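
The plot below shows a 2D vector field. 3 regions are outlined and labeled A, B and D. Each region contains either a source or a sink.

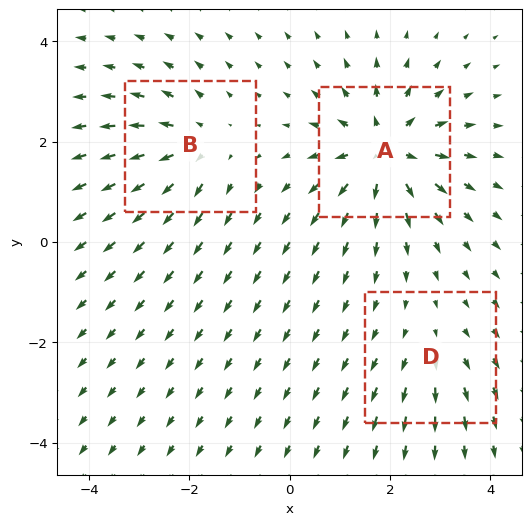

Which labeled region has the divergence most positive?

Divergence at each region's feature centre — A: about +6, B: about +4, D: about +2. Region A is most positive.

A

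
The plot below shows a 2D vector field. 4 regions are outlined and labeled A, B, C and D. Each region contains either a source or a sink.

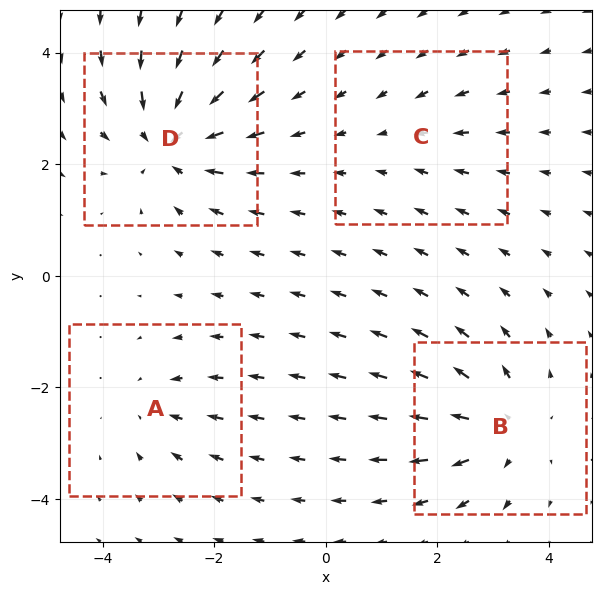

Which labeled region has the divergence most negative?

Divergence at each region's feature centre — A: about -3, B: about +5, C: about -2, D: about -7. Region D is most negative.

D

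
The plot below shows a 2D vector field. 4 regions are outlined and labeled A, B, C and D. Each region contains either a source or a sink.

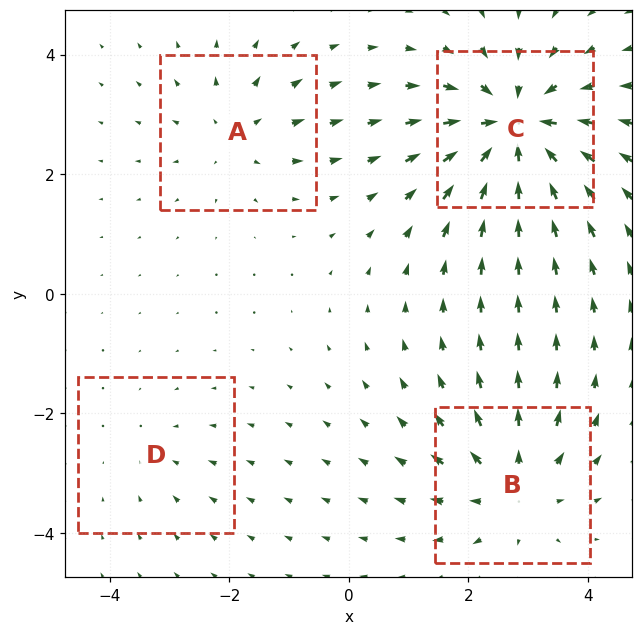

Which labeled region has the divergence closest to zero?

Divergence at each region's feature centre — A: about +3, B: about +5, C: about -7, D: about -2. Region D is closest to zero.

D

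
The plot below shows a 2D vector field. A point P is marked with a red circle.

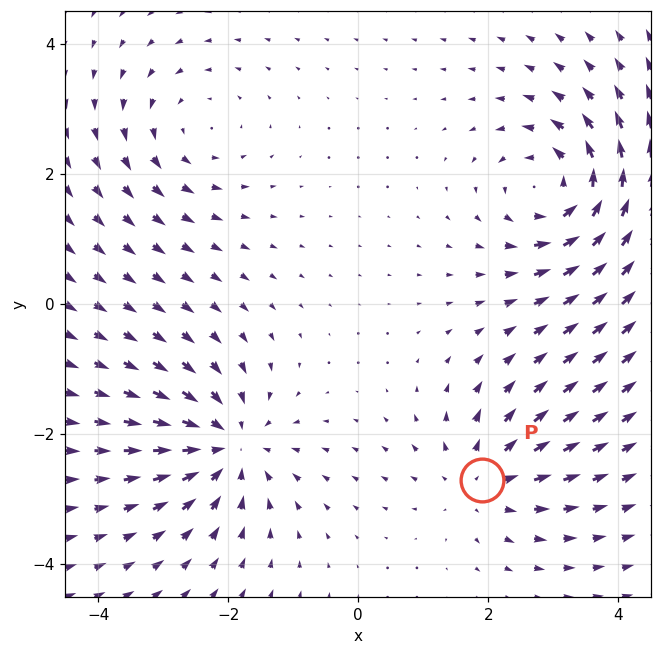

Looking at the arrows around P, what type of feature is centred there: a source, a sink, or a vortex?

At P (1.9, -2.7) the arrows spread outward. Divergence about +4, curl ≈0 — positive divergence with near-zero curl is a source.

source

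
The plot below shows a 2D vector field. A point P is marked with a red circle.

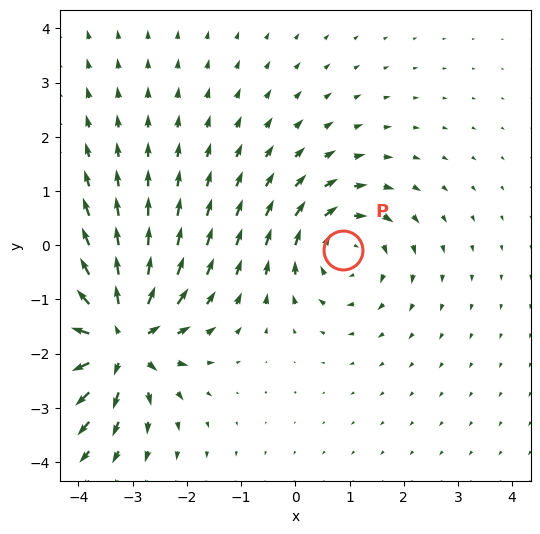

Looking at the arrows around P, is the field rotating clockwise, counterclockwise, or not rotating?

clockwise

Near P at (0.9, -0.1) the arrows circulate clockwise. The curl (z-component) there is about -3; negative curl means clockwise rotation.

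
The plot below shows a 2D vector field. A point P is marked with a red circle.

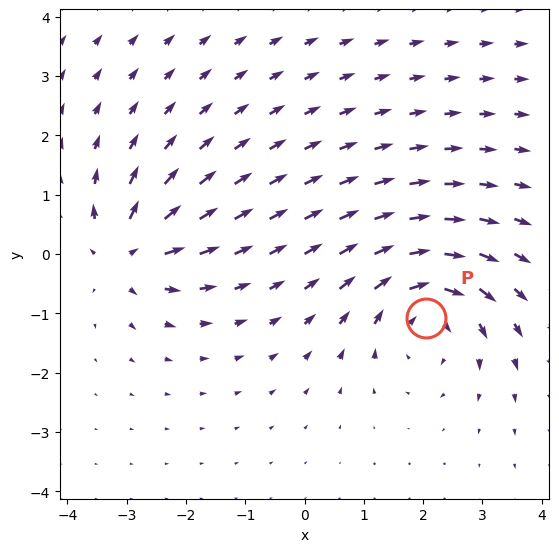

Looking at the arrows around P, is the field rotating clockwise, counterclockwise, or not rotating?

Near P at (2.0, -1.1) the arrows circulate clockwise. The curl (z-component) there is about -5; negative curl means clockwise rotation.

clockwise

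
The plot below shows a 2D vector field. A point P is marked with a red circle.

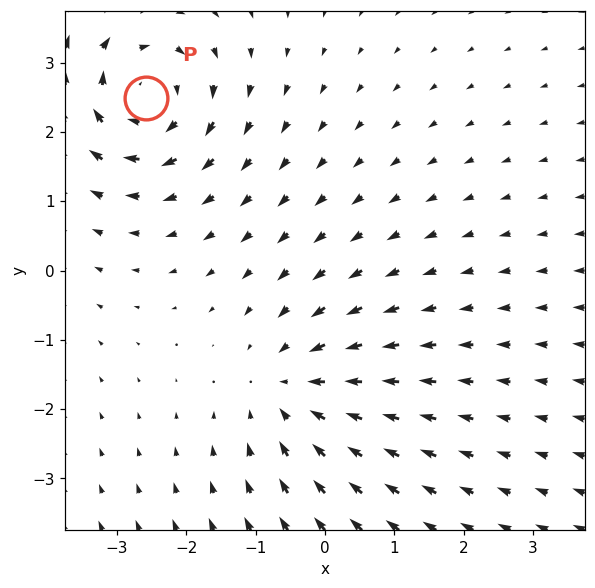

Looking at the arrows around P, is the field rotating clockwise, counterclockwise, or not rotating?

Near P at (-2.6, 2.5) the arrows circulate clockwise. The curl (z-component) there is about -4; negative curl means clockwise rotation.

clockwise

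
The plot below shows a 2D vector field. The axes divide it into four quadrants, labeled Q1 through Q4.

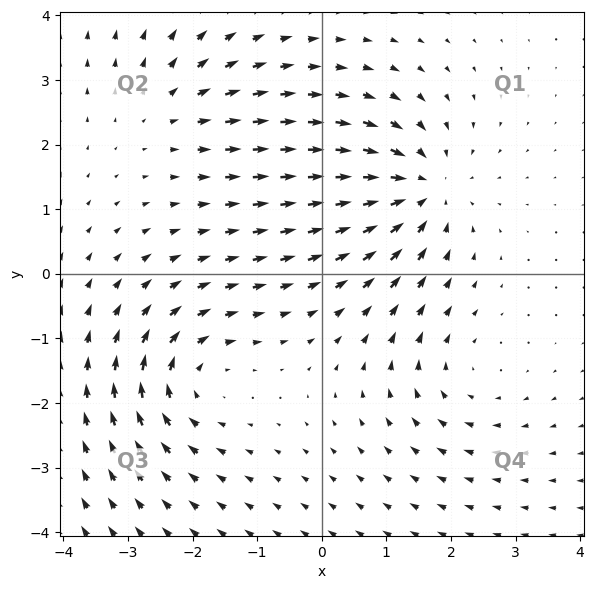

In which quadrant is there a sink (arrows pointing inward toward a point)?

The sink sits at approximately (1.5, 1.3), which lies in quadrant Q1. The divergence there is about -5, negative as expected for a sink.

Q1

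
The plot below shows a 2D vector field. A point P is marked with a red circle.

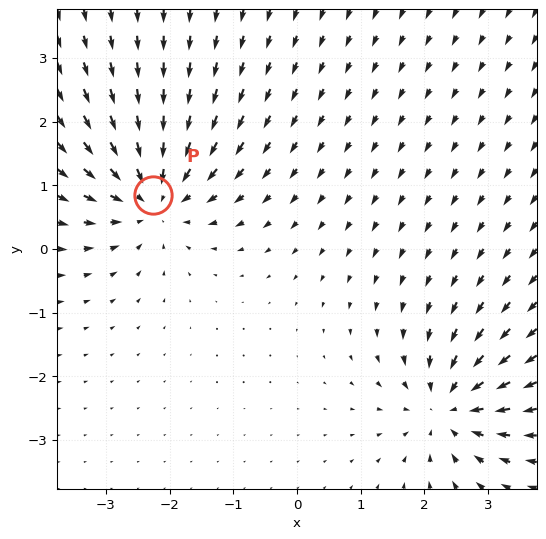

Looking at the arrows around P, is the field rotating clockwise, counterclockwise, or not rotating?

not rotating

Near P at (-2.3, 0.8) the arrows show no circulation. The curl there is ≈0.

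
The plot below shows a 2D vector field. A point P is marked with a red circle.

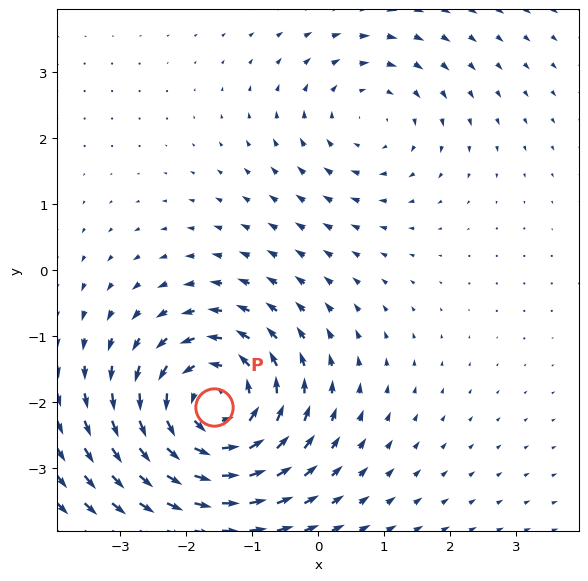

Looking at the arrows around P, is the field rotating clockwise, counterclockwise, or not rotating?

counterclockwise

Near P at (-1.6, -2.1) the arrows circulate counterclockwise. The curl (z-component) there is about +5; positive curl means counterclockwise rotation.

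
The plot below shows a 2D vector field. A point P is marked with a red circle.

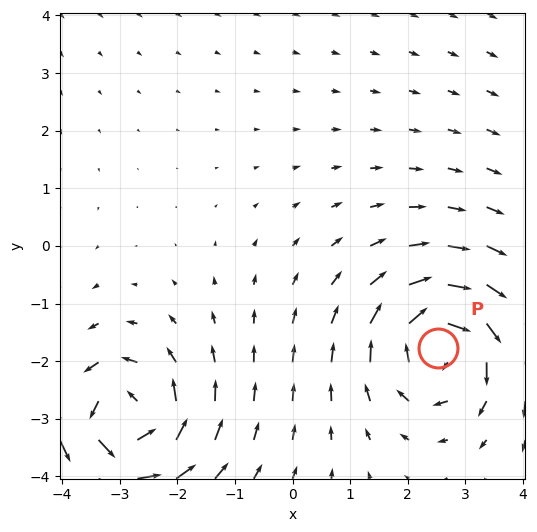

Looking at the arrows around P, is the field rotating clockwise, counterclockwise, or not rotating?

clockwise

Near P at (2.5, -1.8) the arrows circulate clockwise. The curl (z-component) there is about -5; negative curl means clockwise rotation.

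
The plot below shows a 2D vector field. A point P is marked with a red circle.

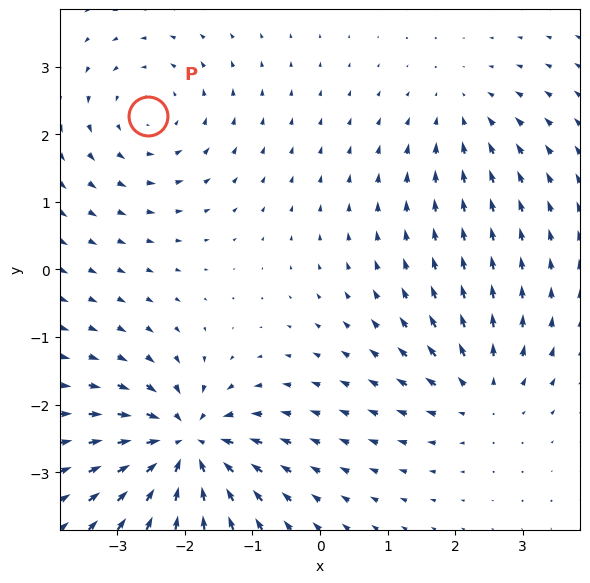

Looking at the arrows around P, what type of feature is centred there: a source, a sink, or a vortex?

At P (-2.5, 2.3) the arrows circulate counterclockwise. Divergence ≈0, curl about +3 — near-zero divergence with nonzero curl is a vortex.

vortex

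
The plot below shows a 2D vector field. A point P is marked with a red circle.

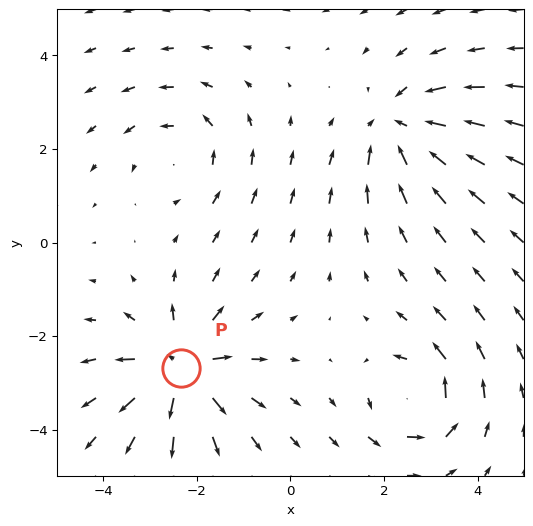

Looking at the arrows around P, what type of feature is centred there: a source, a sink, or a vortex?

source

At P (-2.3, -2.7) the arrows spread outward. Divergence about +7, curl ≈0 — positive divergence with near-zero curl is a source.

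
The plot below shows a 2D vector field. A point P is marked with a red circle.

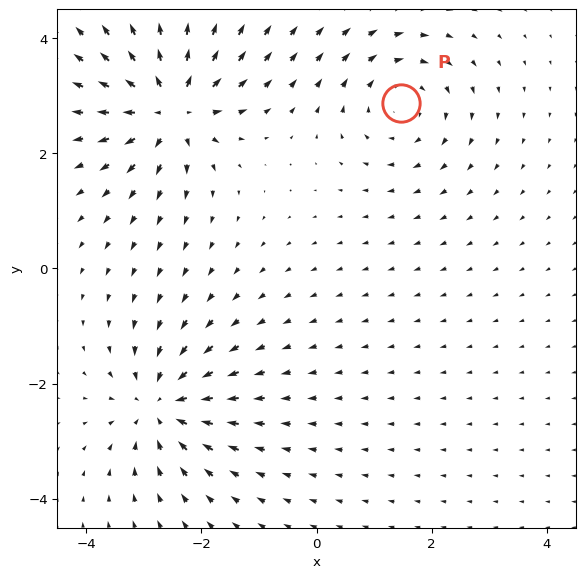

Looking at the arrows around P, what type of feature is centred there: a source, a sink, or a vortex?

At P (1.5, 2.9) the arrows circulate clockwise. Divergence ≈0, curl about -3 — near-zero divergence with nonzero curl is a vortex.

vortex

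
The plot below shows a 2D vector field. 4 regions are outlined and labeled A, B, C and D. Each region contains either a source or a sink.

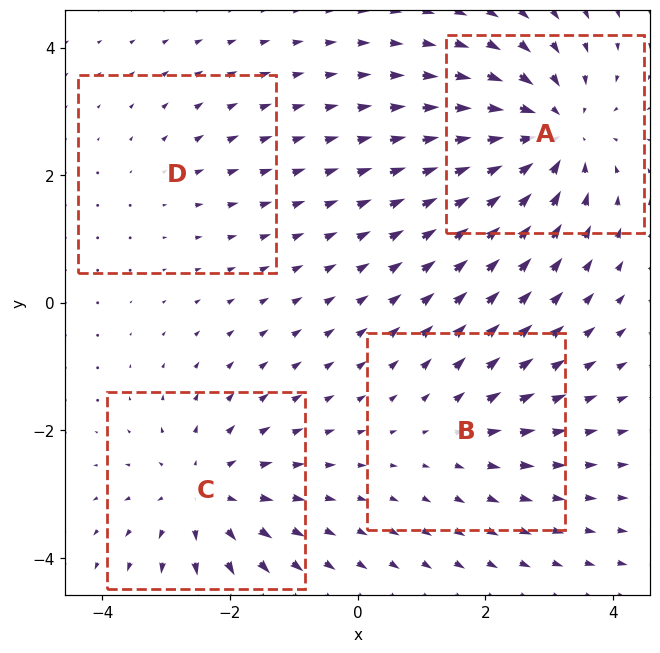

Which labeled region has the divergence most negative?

A

Divergence at each region's feature centre — A: about -6, B: about +3, C: about +5, D: about +2. Region A is most negative.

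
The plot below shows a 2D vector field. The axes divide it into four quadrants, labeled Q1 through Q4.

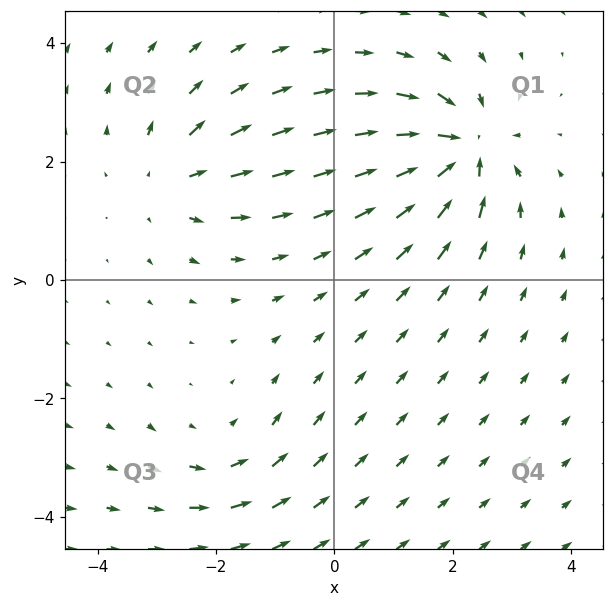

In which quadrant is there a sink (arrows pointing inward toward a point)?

The sink sits at approximately (2.2, 2.2), which lies in quadrant Q1. The divergence there is about -6, negative as expected for a sink.

Q1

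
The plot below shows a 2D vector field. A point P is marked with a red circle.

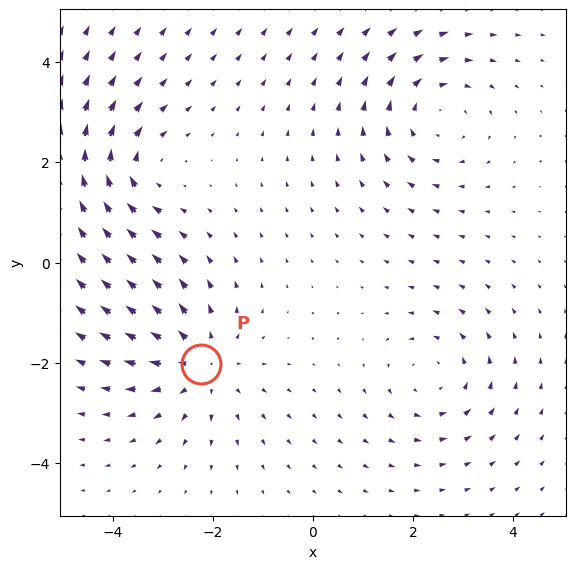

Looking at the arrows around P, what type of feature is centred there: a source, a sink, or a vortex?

At P (-2.2, -2.0) the arrows spread outward. Divergence about +4, curl ≈0 — positive divergence with near-zero curl is a source.

source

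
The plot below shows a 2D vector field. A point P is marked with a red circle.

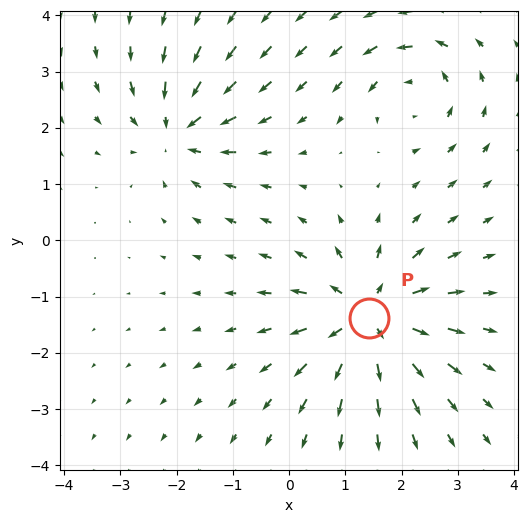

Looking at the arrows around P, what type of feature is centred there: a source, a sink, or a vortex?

At P (1.4, -1.4) the arrows spread outward. Divergence about +6, curl ≈0 — positive divergence with near-zero curl is a source.

source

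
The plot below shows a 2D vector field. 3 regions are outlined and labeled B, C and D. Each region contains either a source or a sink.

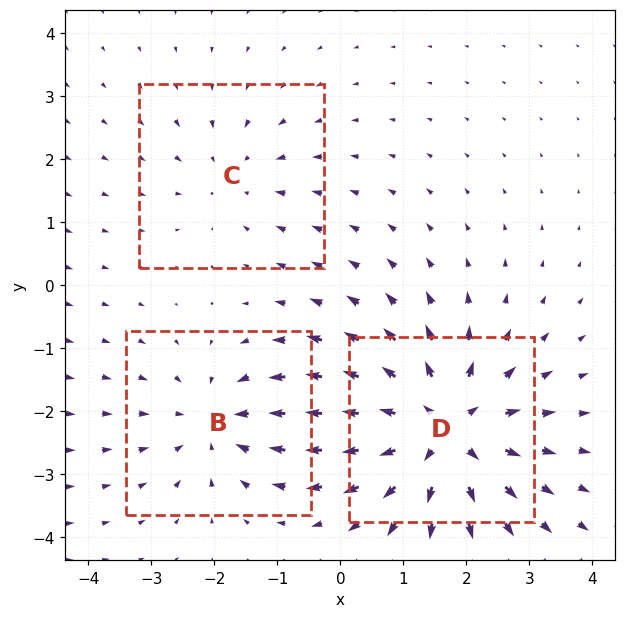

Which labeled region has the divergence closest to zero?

C

Divergence at each region's feature centre — B: about -3, C: about -2, D: about +5. Region C is closest to zero.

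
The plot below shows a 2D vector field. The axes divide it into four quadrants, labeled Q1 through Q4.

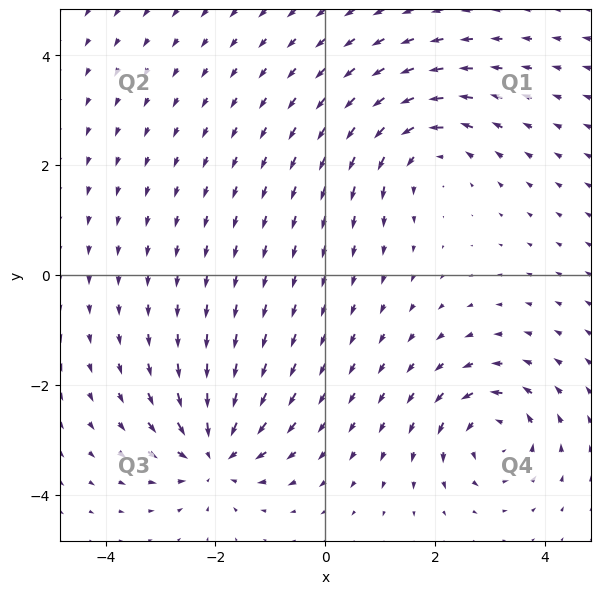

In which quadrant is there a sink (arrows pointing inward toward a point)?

Q3

The sink sits at approximately (-2.0, -3.3), which lies in quadrant Q3. The divergence there is about -6, negative as expected for a sink.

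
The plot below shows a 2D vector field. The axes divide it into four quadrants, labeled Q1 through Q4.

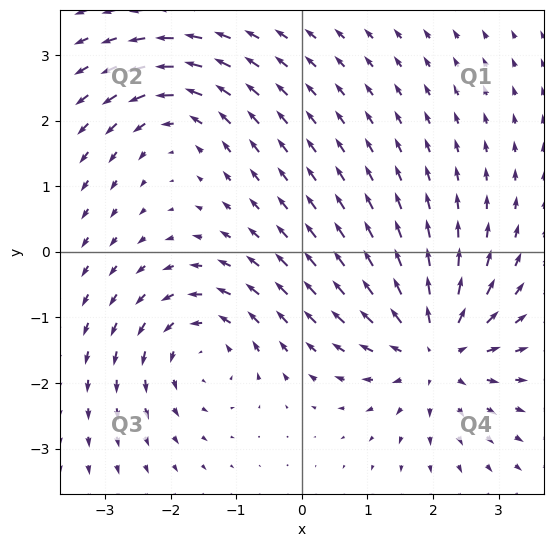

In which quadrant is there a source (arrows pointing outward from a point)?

Q4

The source sits at approximately (2.0, -1.5), which lies in quadrant Q4. The divergence there is about +5, positive as expected for a source.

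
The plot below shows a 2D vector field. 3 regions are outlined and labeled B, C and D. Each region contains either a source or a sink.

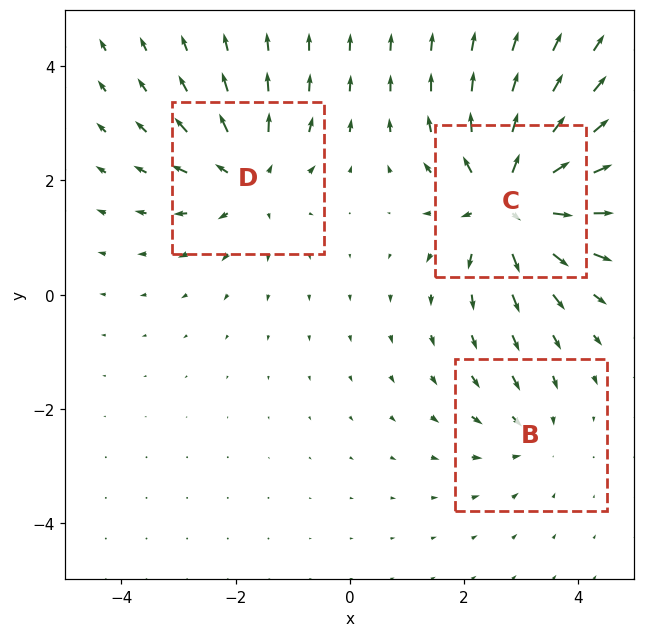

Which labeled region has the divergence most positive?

Divergence at each region's feature centre — B: about -2, C: about +6, D: about +4. Region C is most positive.

C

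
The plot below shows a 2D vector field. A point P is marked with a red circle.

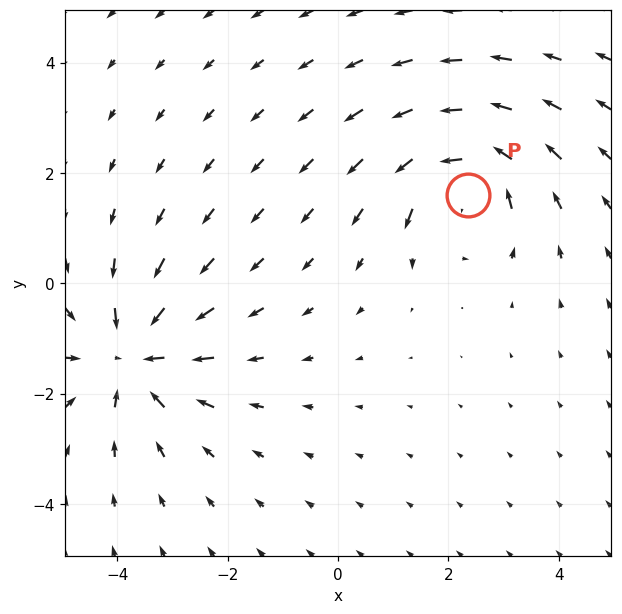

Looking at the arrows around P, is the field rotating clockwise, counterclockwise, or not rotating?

counterclockwise

Near P at (2.4, 1.6) the arrows circulate counterclockwise. The curl (z-component) there is about +5; positive curl means counterclockwise rotation.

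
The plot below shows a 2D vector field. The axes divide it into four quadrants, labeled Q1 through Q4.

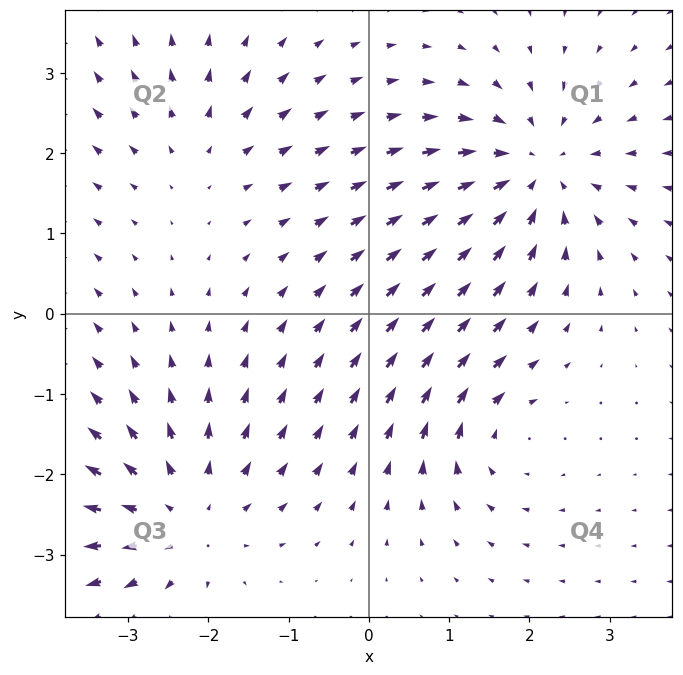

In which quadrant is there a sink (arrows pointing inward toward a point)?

Q1

The sink sits at approximately (2.1, 1.8), which lies in quadrant Q1. The divergence there is about -5, negative as expected for a sink.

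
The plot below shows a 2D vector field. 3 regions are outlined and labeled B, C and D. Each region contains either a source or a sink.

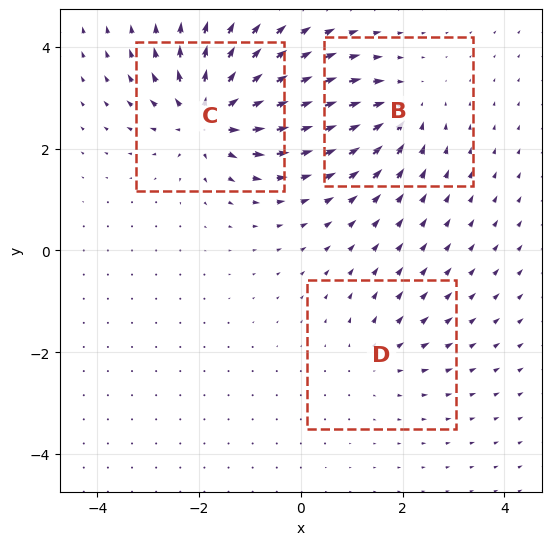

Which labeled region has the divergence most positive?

Divergence at each region's feature centre — B: about -4, C: about +6, D: about +2. Region C is most positive.

C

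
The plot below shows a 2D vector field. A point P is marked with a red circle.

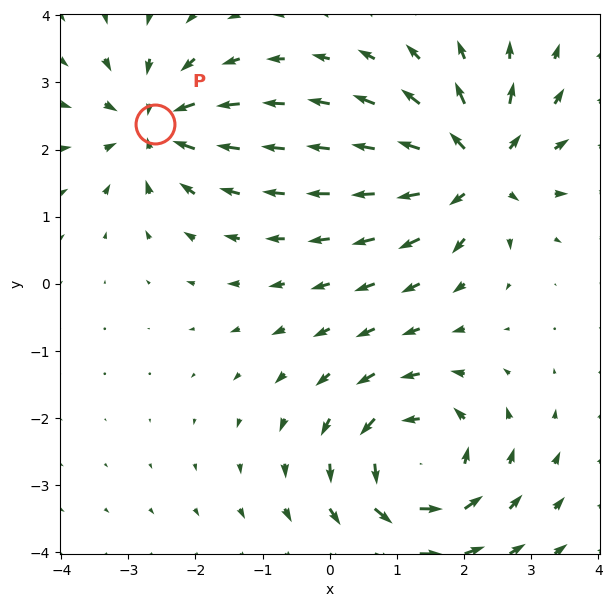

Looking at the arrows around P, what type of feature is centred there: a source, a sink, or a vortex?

At P (-2.6, 2.4) the arrows converge inward. Divergence about -5, curl ≈0 — negative divergence with near-zero curl is a sink.

sink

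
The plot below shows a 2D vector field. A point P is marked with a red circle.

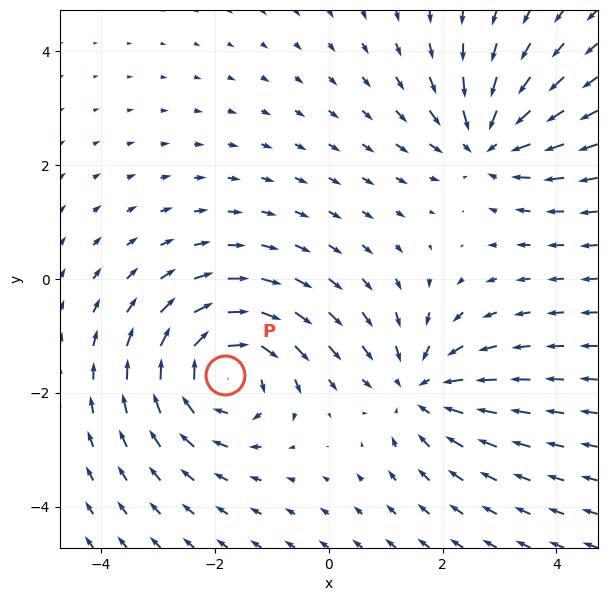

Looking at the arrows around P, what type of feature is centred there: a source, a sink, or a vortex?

At P (-1.8, -1.7) the arrows circulate clockwise. Divergence ≈0, curl about -4 — near-zero divergence with nonzero curl is a vortex.

vortex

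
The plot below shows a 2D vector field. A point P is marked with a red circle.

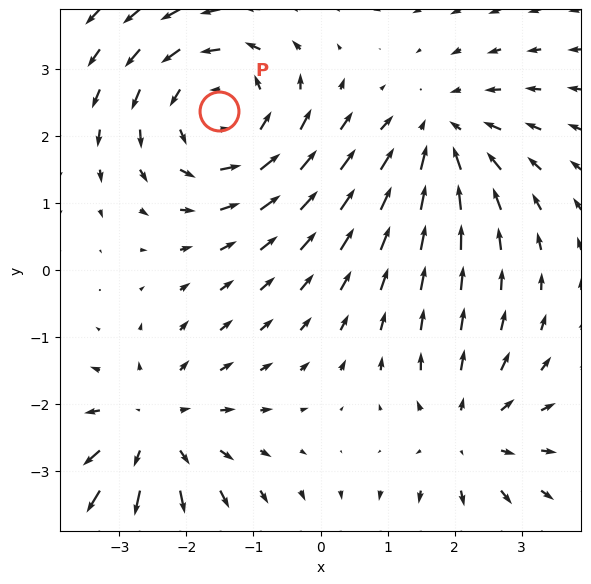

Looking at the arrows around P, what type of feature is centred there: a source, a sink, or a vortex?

vortex

At P (-1.5, 2.4) the arrows circulate counterclockwise. Divergence ≈0, curl about +4 — near-zero divergence with nonzero curl is a vortex.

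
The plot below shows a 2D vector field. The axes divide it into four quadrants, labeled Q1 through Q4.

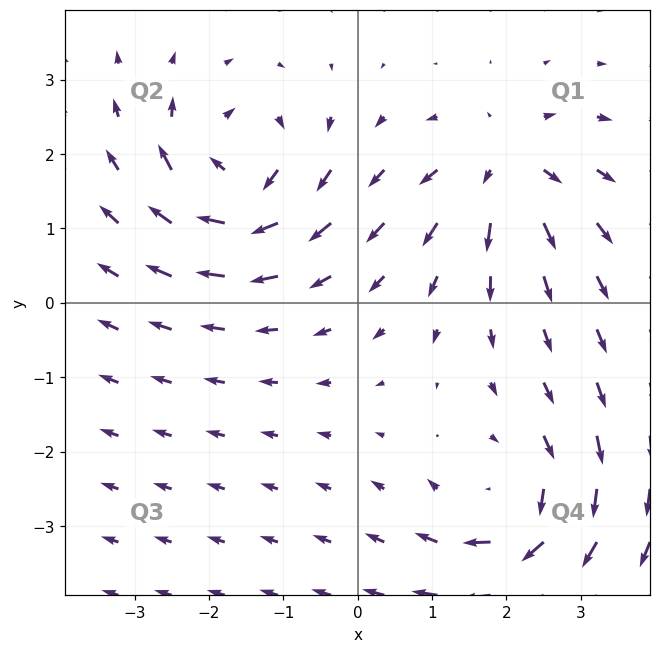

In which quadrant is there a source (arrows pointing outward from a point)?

The source sits at approximately (2.0, 1.8), which lies in quadrant Q1. The divergence there is about +5, positive as expected for a source.

Q1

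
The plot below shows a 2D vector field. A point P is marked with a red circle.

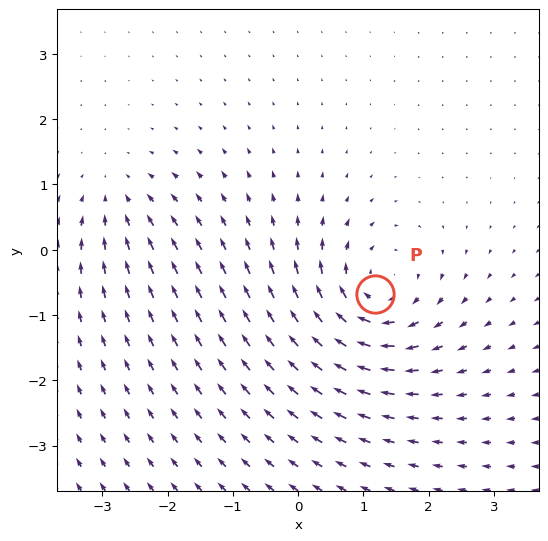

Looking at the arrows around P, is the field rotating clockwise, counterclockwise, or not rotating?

clockwise

Near P at (1.2, -0.7) the arrows circulate clockwise. The curl (z-component) there is about -6; negative curl means clockwise rotation.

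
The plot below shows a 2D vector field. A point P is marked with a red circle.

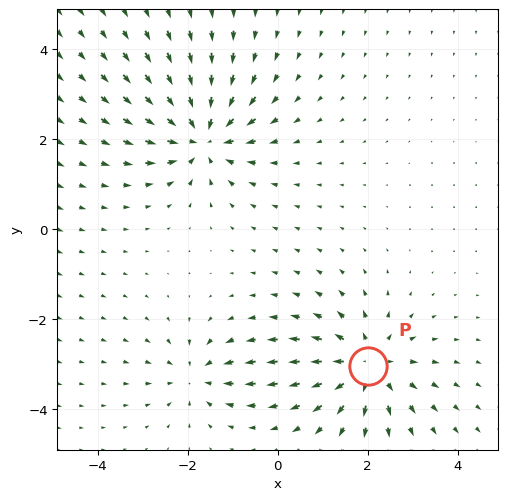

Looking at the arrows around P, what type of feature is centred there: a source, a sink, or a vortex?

source

At P (2.0, -3.0) the arrows spread outward. Divergence about +5, curl ≈0 — positive divergence with near-zero curl is a source.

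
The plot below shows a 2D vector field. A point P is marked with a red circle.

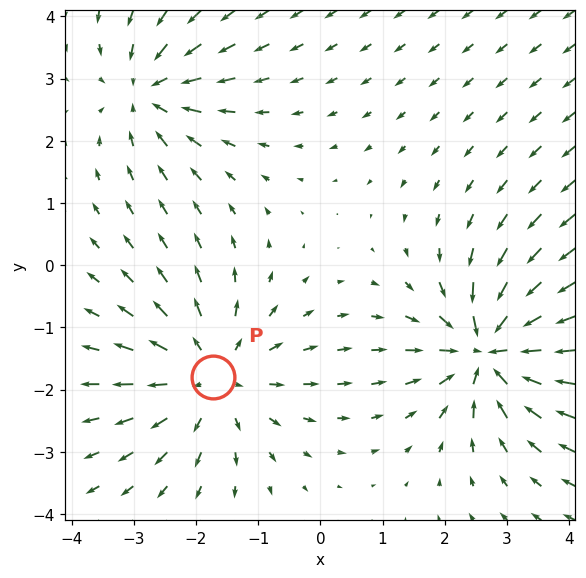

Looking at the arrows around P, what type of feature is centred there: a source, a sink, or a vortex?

At P (-1.7, -1.8) the arrows spread outward. Divergence about +3, curl ≈0 — positive divergence with near-zero curl is a source.

source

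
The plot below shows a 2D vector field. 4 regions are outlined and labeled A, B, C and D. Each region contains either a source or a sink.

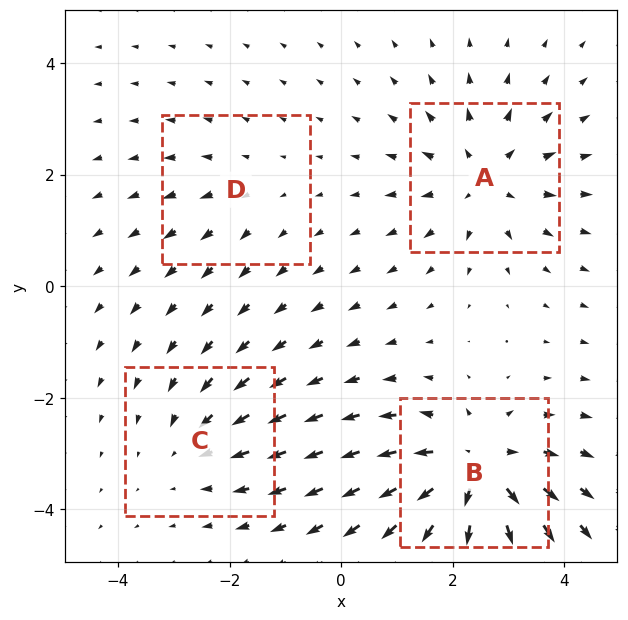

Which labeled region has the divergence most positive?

Divergence at each region's feature centre — A: about +5, B: about +7, C: about -3, D: about +2. Region B is most positive.

B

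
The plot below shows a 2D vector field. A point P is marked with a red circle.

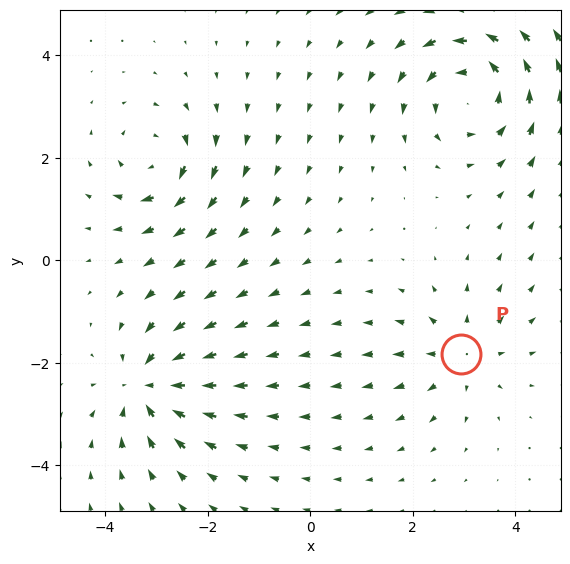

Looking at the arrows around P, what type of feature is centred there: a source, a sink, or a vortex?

source

At P (2.9, -1.8) the arrows spread outward. Divergence about +3, curl ≈0 — positive divergence with near-zero curl is a source.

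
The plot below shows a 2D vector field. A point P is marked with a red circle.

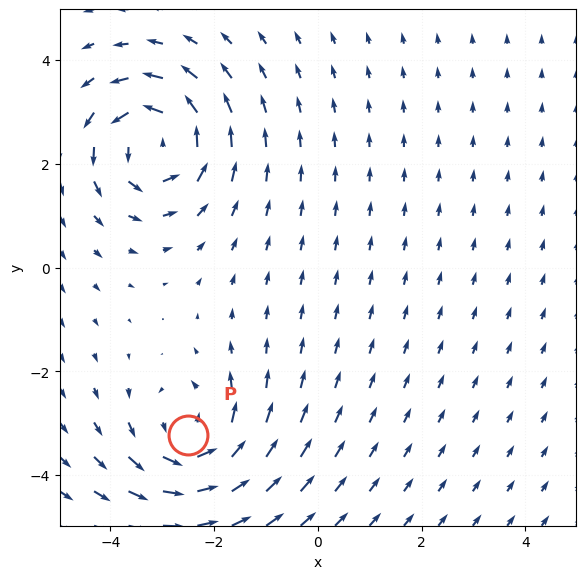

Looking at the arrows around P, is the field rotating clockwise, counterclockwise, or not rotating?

Near P at (-2.5, -3.2) the arrows circulate counterclockwise. The curl (z-component) there is about +3; positive curl means counterclockwise rotation.

counterclockwise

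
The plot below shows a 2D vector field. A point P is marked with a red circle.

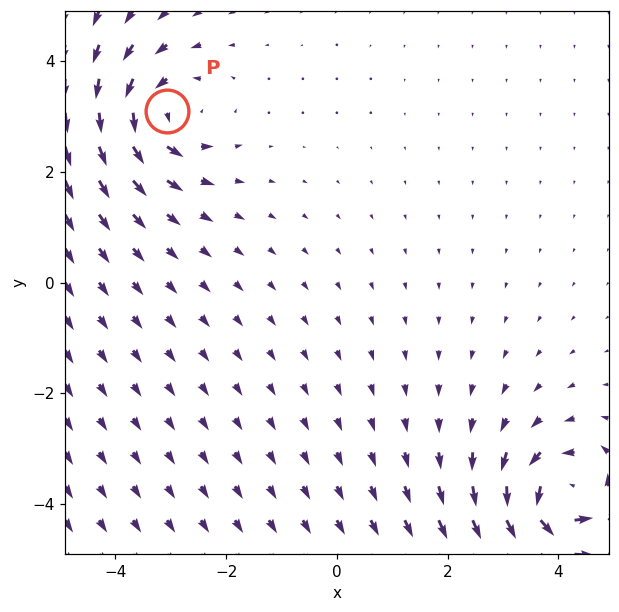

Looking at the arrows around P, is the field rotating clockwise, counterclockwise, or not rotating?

counterclockwise

Near P at (-3.1, 3.1) the arrows circulate counterclockwise. The curl (z-component) there is about +4; positive curl means counterclockwise rotation.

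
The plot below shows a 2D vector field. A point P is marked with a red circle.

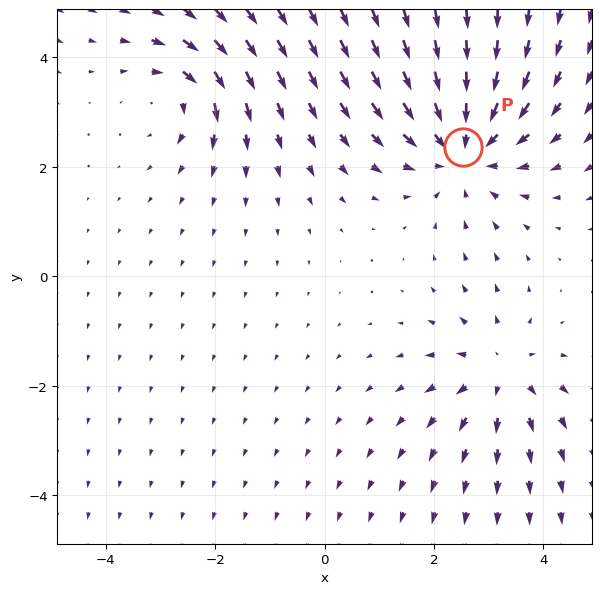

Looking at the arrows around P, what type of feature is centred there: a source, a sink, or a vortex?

sink

At P (2.5, 2.4) the arrows converge inward. Divergence about -4, curl ≈0 — negative divergence with near-zero curl is a sink.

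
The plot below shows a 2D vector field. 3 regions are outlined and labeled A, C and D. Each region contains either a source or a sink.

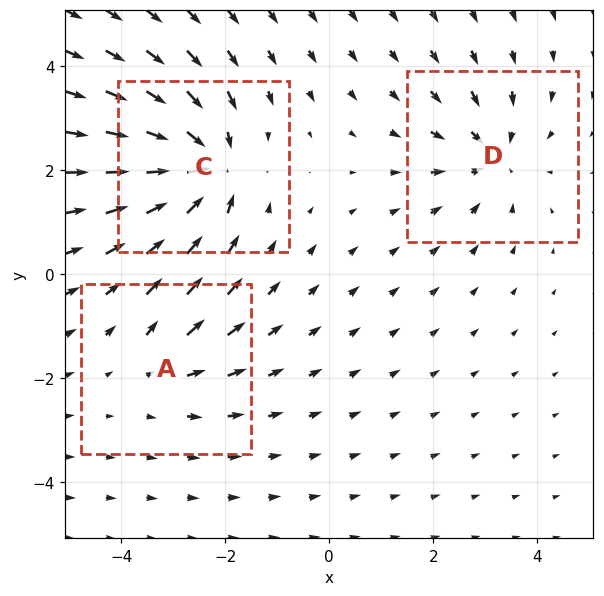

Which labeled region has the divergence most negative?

Divergence at each region's feature centre — A: about +2, C: about -5, D: about -3. Region C is most negative.

C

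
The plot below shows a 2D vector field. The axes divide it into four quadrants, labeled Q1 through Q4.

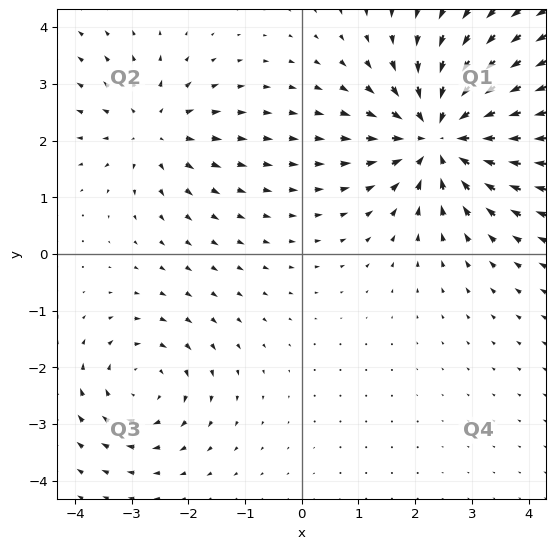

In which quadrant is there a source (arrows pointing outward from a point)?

The source sits at approximately (-2.6, 2.2), which lies in quadrant Q2. The divergence there is about +3, positive as expected for a source.

Q2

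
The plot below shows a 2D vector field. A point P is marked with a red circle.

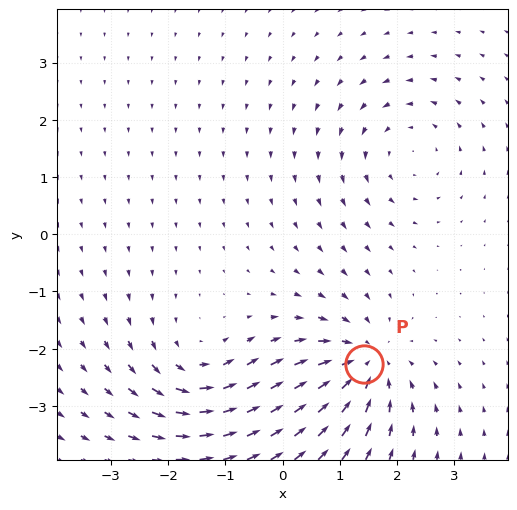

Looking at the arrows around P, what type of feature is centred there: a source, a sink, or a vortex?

sink

At P (1.4, -2.3) the arrows converge inward. Divergence about -6, curl ≈0 — negative divergence with near-zero curl is a sink.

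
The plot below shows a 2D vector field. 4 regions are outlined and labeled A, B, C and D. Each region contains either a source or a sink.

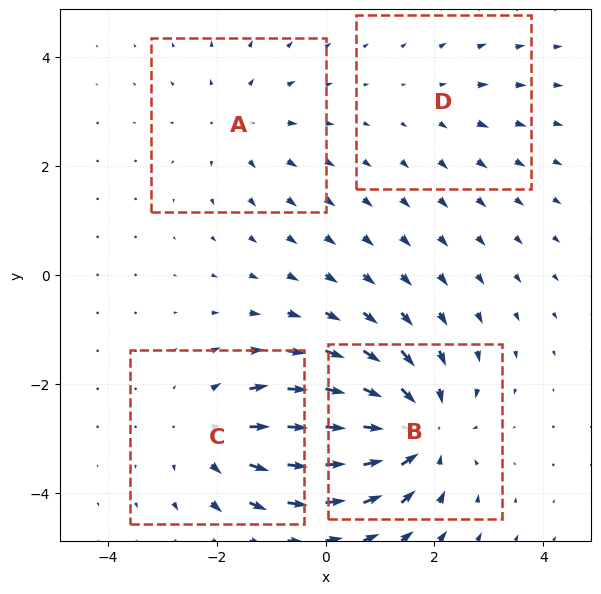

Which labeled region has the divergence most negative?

B

Divergence at each region's feature centre — A: about +3, B: about -6, C: about +4, D: about +2. Region B is most negative.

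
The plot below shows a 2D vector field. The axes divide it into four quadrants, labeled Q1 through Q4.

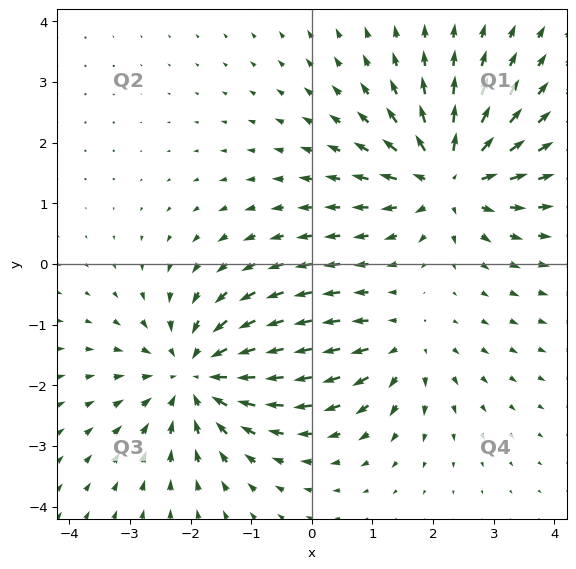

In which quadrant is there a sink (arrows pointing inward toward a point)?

Q3

The sink sits at approximately (-1.9, -1.8), which lies in quadrant Q3. The divergence there is about -4, negative as expected for a sink.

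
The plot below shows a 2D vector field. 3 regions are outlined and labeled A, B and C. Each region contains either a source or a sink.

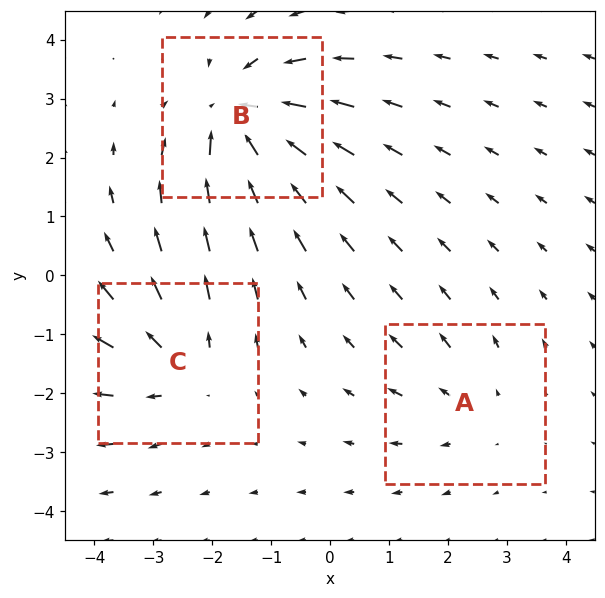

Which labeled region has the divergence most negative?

B

Divergence at each region's feature centre — A: about +2, B: about -5, C: about +3. Region B is most negative.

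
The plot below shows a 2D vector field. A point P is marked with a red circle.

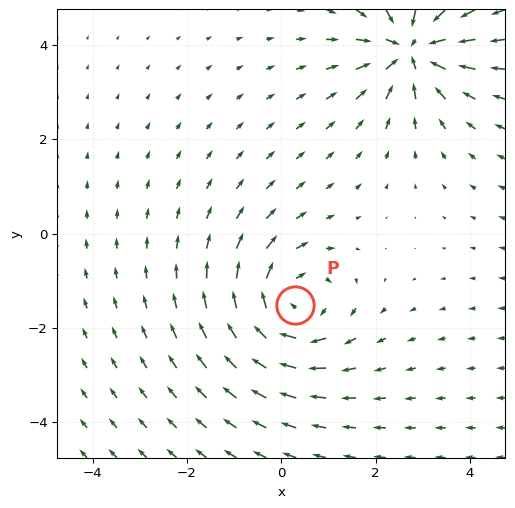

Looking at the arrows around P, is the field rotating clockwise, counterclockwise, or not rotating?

clockwise

Near P at (0.3, -1.5) the arrows circulate clockwise. The curl (z-component) there is about -5; negative curl means clockwise rotation.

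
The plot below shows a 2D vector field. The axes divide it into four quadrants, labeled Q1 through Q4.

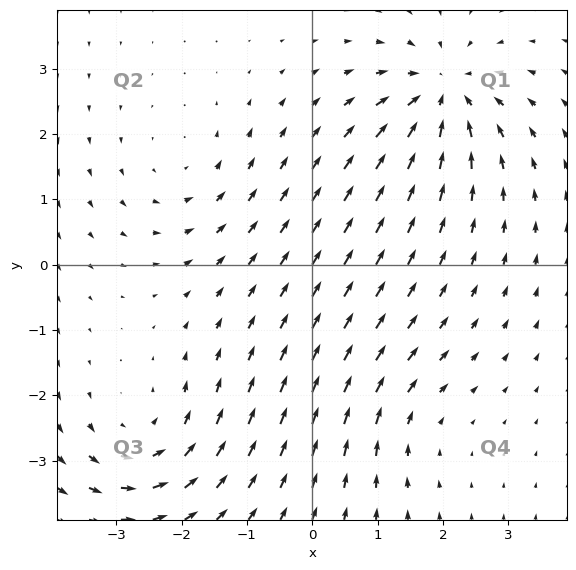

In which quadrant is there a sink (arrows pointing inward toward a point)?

The sink sits at approximately (2.0, 2.6), which lies in quadrant Q1. The divergence there is about -6, negative as expected for a sink.

Q1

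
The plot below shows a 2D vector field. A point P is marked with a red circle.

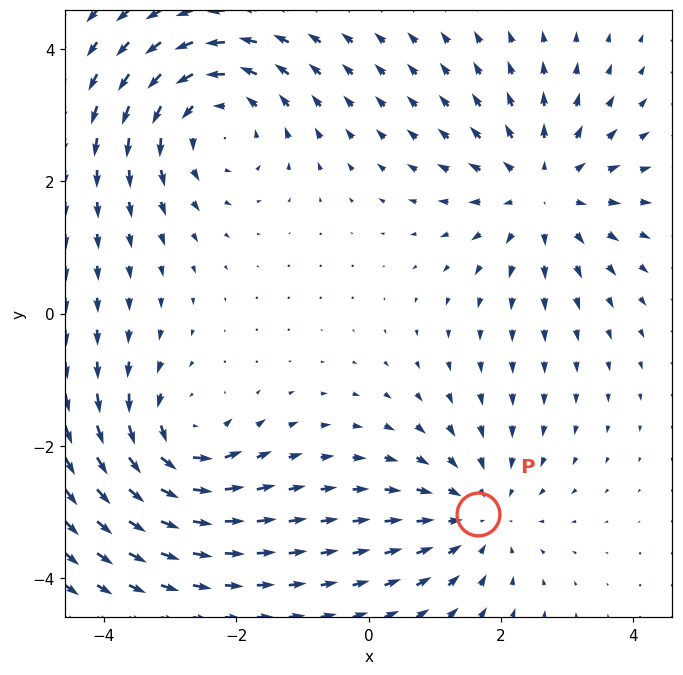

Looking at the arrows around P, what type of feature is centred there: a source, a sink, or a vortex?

At P (1.6, -3.0) the arrows converge inward. Divergence about -3, curl ≈0 — negative divergence with near-zero curl is a sink.

sink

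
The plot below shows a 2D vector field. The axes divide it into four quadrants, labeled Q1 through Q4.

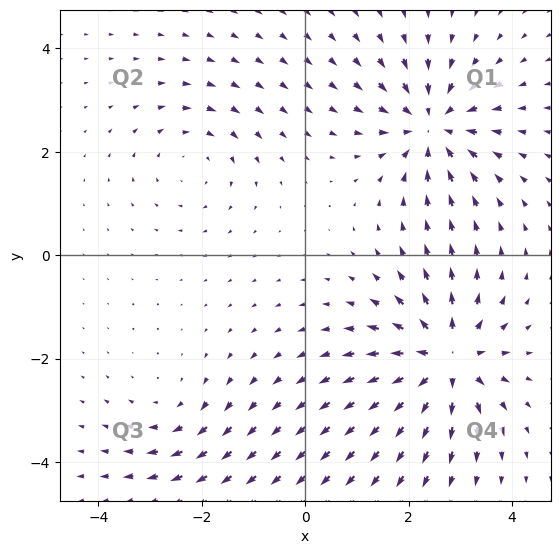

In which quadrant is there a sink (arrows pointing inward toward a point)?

Q1

The sink sits at approximately (2.5, 2.5), which lies in quadrant Q1. The divergence there is about -5, negative as expected for a sink.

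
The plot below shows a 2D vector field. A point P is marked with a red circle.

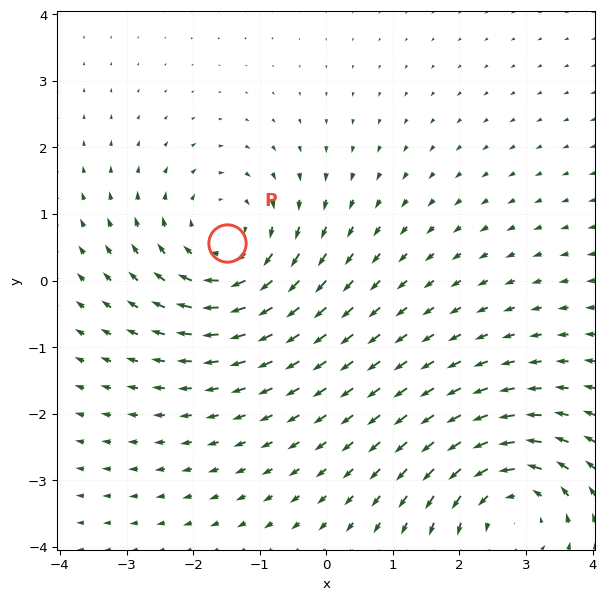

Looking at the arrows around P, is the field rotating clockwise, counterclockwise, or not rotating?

Near P at (-1.5, 0.6) the arrows circulate clockwise. The curl (z-component) there is about -3; negative curl means clockwise rotation.

clockwise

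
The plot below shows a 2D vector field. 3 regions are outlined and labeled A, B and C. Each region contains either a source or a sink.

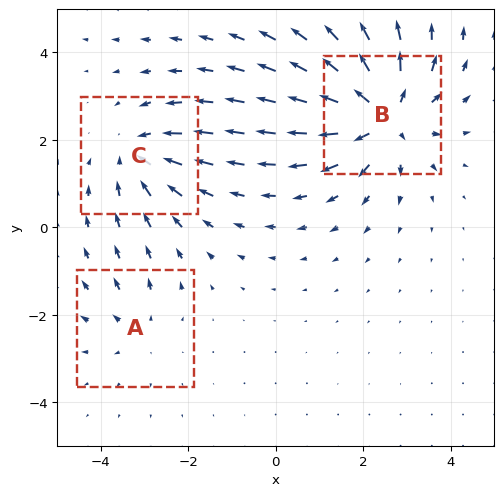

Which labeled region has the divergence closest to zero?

Divergence at each region's feature centre — A: about +2, B: about +5, C: about -3. Region A is closest to zero.

A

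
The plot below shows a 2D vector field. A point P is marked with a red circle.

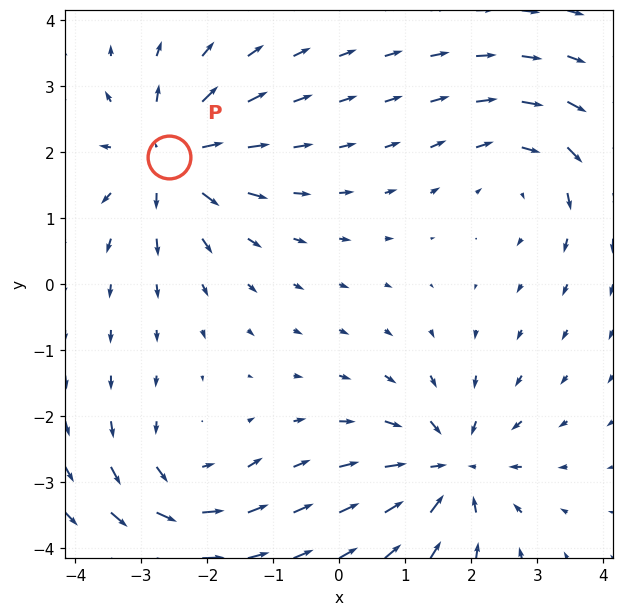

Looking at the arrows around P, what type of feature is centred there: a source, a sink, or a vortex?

At P (-2.6, 1.9) the arrows spread outward. Divergence about +5, curl ≈0 — positive divergence with near-zero curl is a source.

source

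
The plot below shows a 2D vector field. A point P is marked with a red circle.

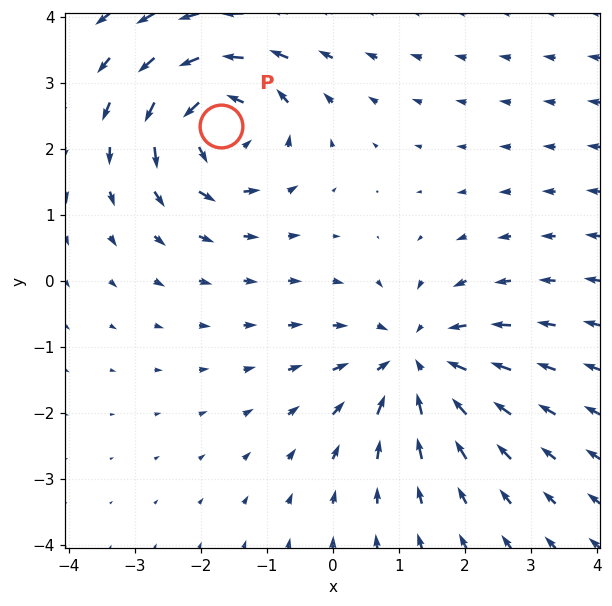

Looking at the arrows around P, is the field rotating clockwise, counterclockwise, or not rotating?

Near P at (-1.7, 2.3) the arrows circulate counterclockwise. The curl (z-component) there is about +6; positive curl means counterclockwise rotation.

counterclockwise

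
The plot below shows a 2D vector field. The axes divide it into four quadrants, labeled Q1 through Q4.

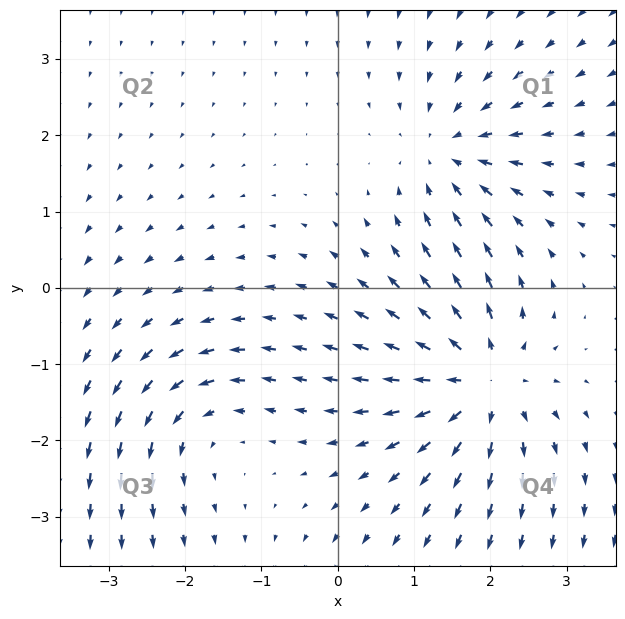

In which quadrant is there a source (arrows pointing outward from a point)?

The source sits at approximately (1.9, -1.2), which lies in quadrant Q4. The divergence there is about +5, positive as expected for a source.

Q4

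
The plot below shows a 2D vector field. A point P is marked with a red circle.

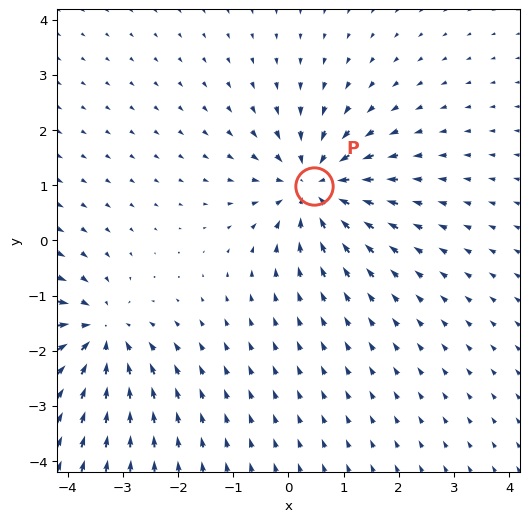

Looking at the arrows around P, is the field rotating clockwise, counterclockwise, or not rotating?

Near P at (0.5, 1.0) the arrows show no circulation. The curl there is ≈0.

not rotating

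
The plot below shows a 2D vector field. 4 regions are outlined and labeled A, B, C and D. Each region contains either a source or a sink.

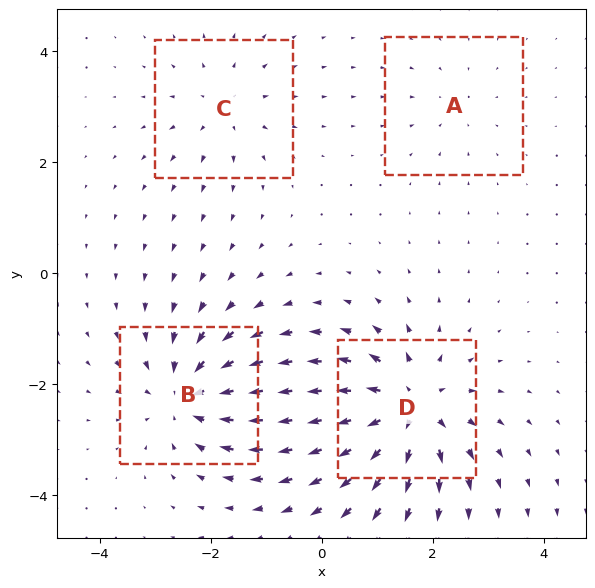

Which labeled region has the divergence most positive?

Divergence at each region's feature centre — A: about -2, B: about -6, C: about +3, D: about +7. Region D is most positive.

D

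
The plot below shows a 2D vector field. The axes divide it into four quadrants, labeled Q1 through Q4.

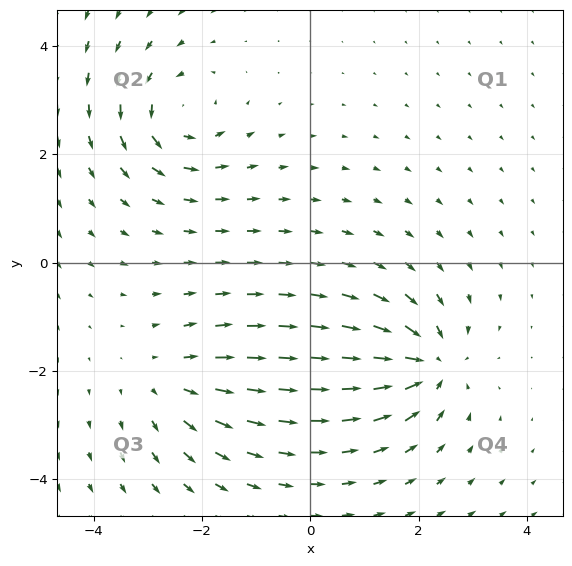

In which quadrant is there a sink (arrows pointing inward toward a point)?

The sink sits at approximately (2.2, -1.9), which lies in quadrant Q4. The divergence there is about -4, negative as expected for a sink.

Q4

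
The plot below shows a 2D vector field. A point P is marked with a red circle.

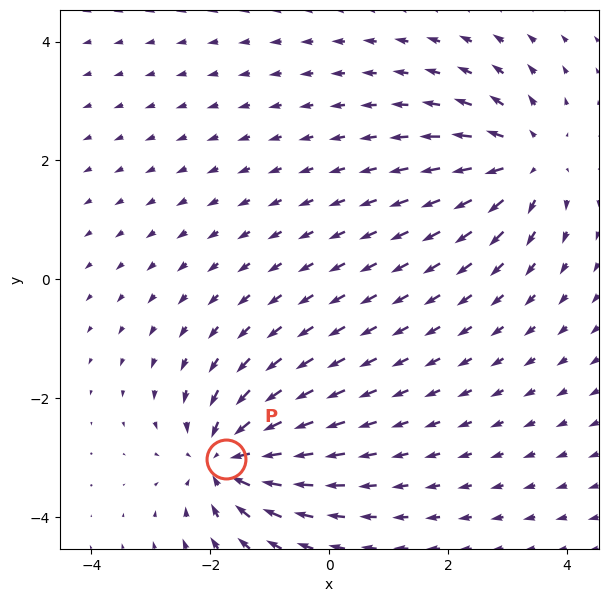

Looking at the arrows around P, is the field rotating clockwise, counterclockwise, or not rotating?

not rotating

Near P at (-1.7, -3.0) the arrows show no circulation. The curl there is ≈0.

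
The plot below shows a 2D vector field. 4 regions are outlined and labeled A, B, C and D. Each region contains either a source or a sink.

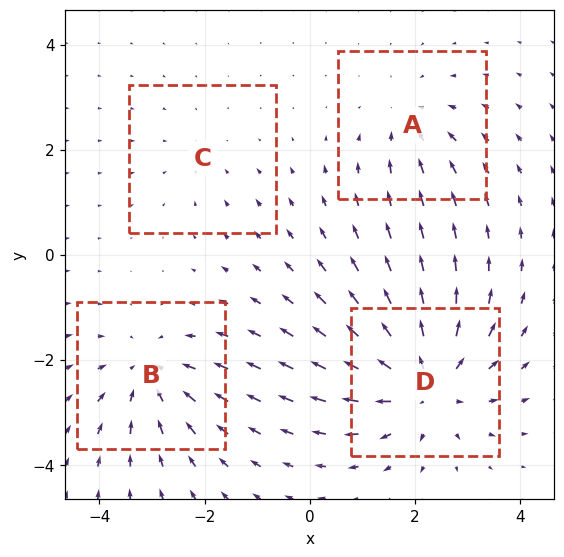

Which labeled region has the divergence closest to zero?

Divergence at each region's feature centre — A: about -3, B: about -4, C: about -2, D: about +6. Region C is closest to zero.

C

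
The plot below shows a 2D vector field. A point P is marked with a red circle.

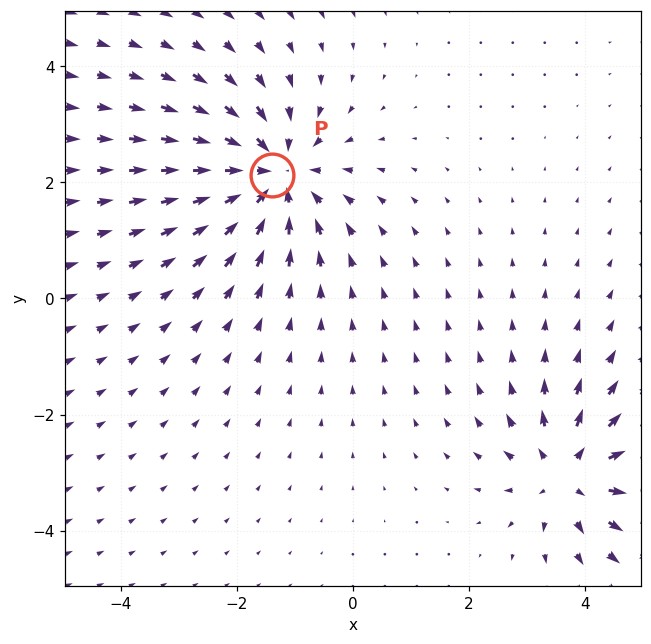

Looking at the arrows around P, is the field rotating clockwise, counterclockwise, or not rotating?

Near P at (-1.4, 2.1) the arrows show no circulation. The curl there is ≈0.

not rotating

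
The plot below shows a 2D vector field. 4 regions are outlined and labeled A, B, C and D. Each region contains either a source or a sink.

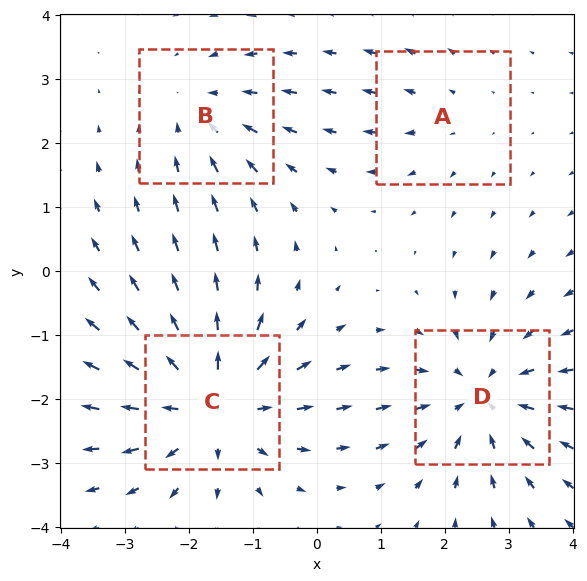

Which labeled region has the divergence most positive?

C

Divergence at each region's feature centre — A: about +2, B: about -3, C: about +6, D: about -5. Region C is most positive.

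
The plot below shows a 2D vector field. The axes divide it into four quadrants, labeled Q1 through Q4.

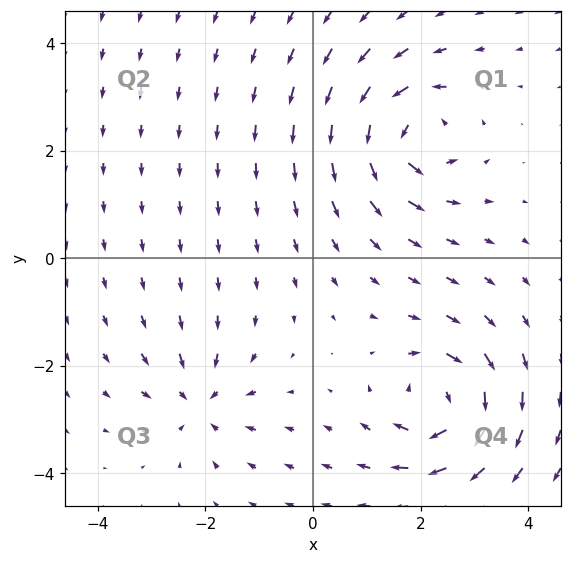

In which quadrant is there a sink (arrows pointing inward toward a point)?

Q3

The sink sits at approximately (-2.1, -2.7), which lies in quadrant Q3. The divergence there is about -5, negative as expected for a sink.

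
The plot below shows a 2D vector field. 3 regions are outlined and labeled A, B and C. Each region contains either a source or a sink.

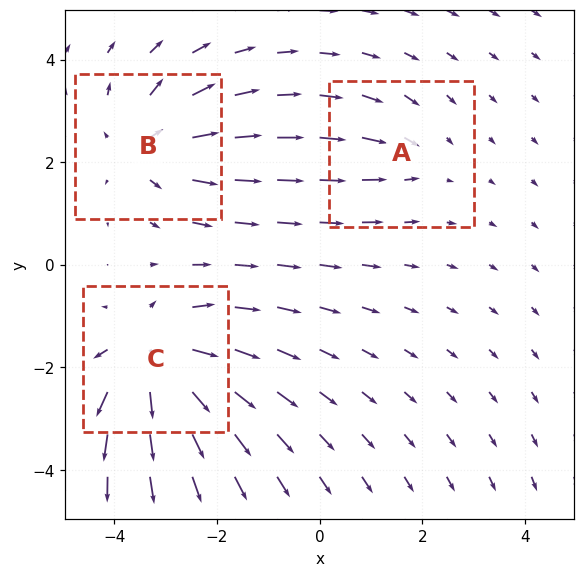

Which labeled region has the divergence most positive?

Divergence at each region's feature centre — A: about -2, B: about +3, C: about +5. Region C is most positive.

C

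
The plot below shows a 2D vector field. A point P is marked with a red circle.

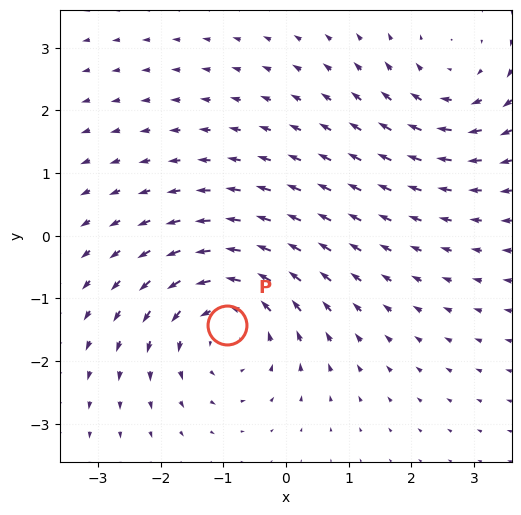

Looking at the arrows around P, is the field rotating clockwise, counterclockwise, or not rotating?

Near P at (-0.9, -1.4) the arrows circulate counterclockwise. The curl (z-component) there is about +4; positive curl means counterclockwise rotation.

counterclockwise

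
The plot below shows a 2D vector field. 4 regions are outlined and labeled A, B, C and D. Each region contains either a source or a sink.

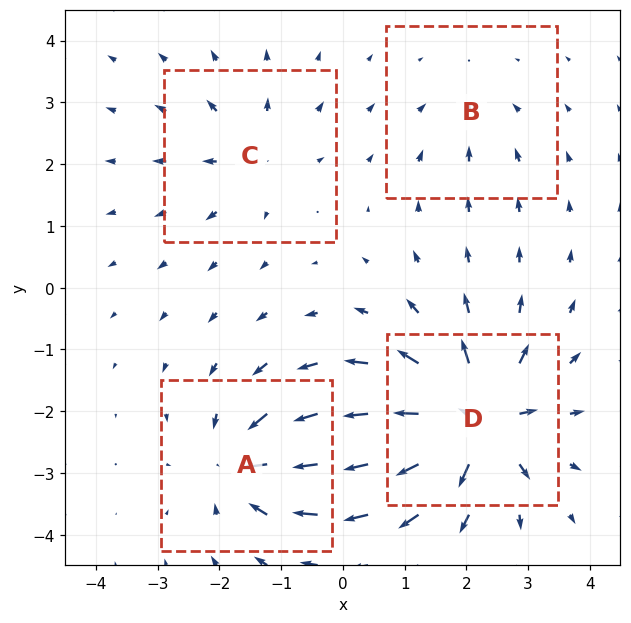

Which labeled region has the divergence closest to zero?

B

Divergence at each region's feature centre — A: about -6, B: about -3, C: about +4, D: about +9. Region B is closest to zero.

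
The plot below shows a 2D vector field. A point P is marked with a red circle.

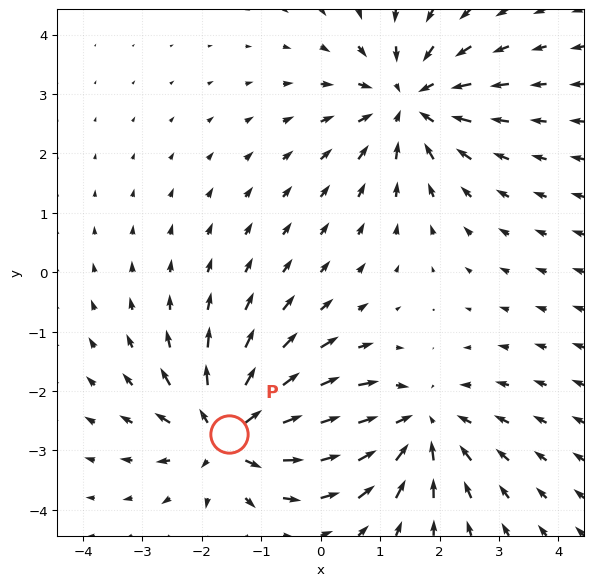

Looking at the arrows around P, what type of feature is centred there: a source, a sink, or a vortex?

At P (-1.5, -2.7) the arrows spread outward. Divergence about +4, curl ≈0 — positive divergence with near-zero curl is a source.

source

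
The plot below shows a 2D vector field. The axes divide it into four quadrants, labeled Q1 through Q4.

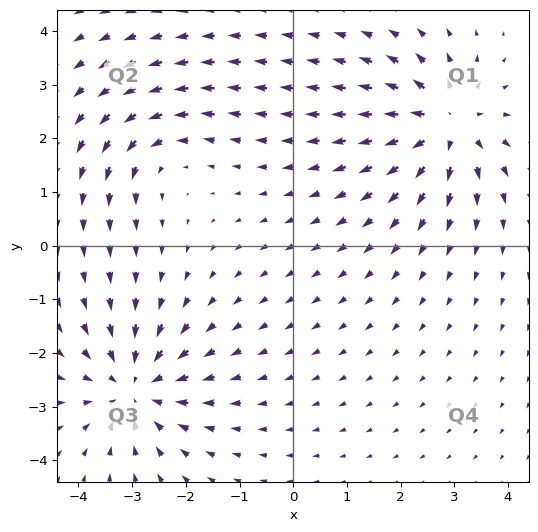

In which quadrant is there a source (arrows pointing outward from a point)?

Q1

The source sits at approximately (2.9, 2.3), which lies in quadrant Q1. The divergence there is about +5, positive as expected for a source.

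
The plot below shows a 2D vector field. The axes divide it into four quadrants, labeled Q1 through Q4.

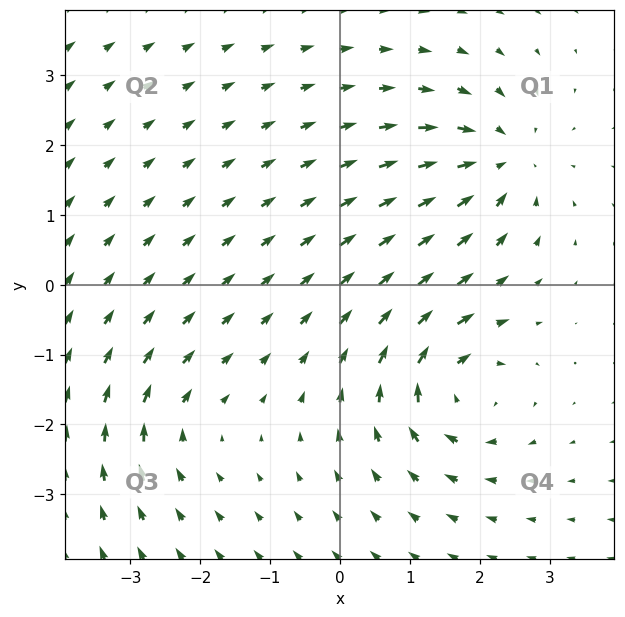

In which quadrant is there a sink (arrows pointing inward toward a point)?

Q1

The sink sits at approximately (2.3, 1.8), which lies in quadrant Q1. The divergence there is about -5, negative as expected for a sink.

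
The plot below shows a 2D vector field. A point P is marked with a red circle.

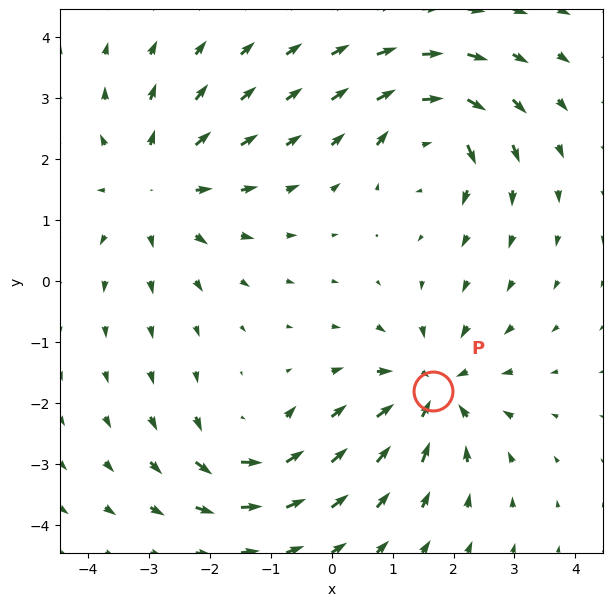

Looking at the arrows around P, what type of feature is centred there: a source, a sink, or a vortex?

sink

At P (1.7, -1.8) the arrows converge inward. Divergence about -6, curl ≈0 — negative divergence with near-zero curl is a sink.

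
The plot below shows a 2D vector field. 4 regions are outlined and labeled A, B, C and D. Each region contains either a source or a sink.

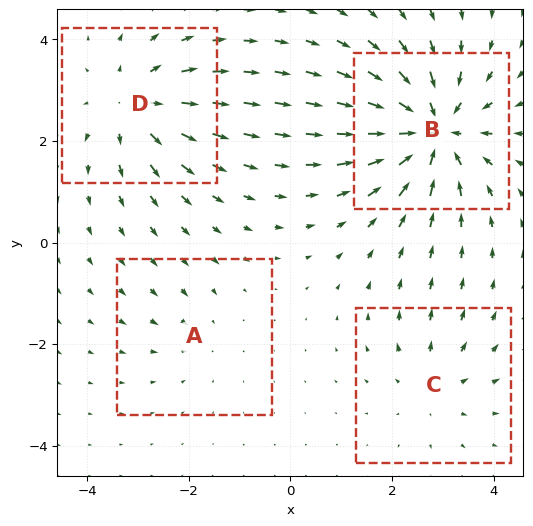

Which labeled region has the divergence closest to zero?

A

Divergence at each region's feature centre — A: about -2, B: about -7, C: about +3, D: about +5. Region A is closest to zero.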